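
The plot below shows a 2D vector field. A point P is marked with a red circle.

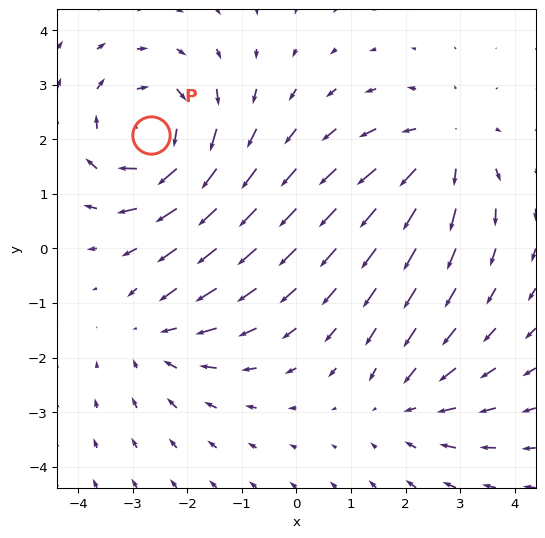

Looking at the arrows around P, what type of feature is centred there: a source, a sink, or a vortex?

vortex

At P (-2.7, 2.1) the arrows circulate clockwise. Divergence ≈0, curl about -4 — near-zero divergence with nonzero curl is a vortex.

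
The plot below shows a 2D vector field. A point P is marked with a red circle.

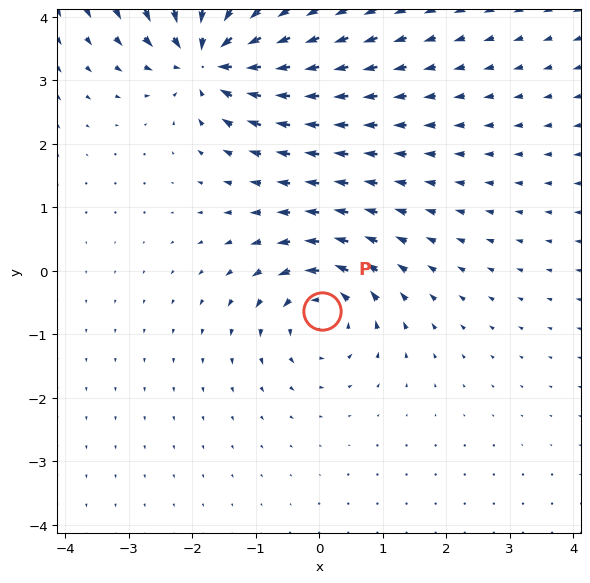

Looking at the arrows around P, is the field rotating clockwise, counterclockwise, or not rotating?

Near P at (0.0, -0.6) the arrows circulate counterclockwise. The curl (z-component) there is about +4; positive curl means counterclockwise rotation.

counterclockwise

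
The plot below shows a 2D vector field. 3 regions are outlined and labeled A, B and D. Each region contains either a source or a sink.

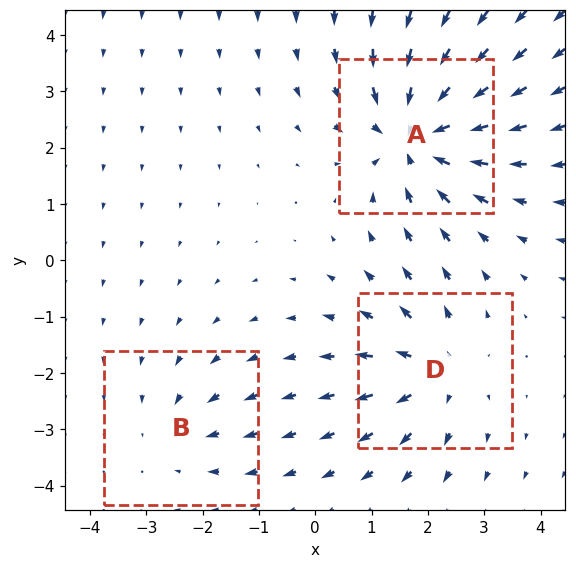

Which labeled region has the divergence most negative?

Divergence at each region's feature centre — A: about -5, B: about -2, D: about +3. Region A is most negative.

A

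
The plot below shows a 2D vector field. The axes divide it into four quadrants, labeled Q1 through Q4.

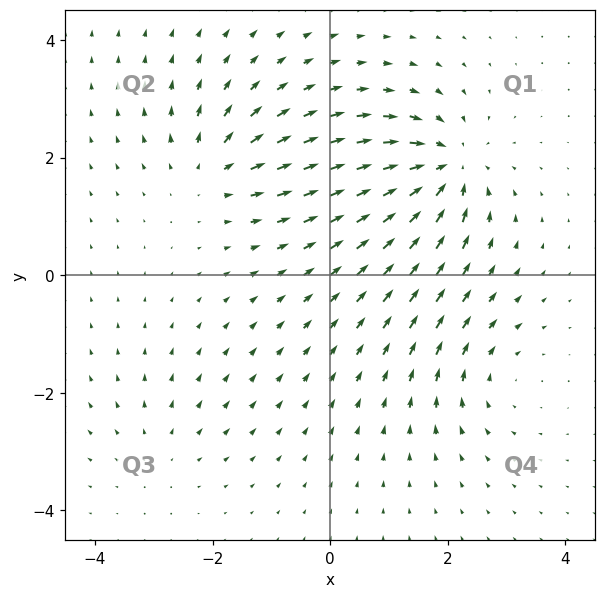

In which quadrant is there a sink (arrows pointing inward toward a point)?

The sink sits at approximately (2.0, 1.8), which lies in quadrant Q1. The divergence there is about -6, negative as expected for a sink.

Q1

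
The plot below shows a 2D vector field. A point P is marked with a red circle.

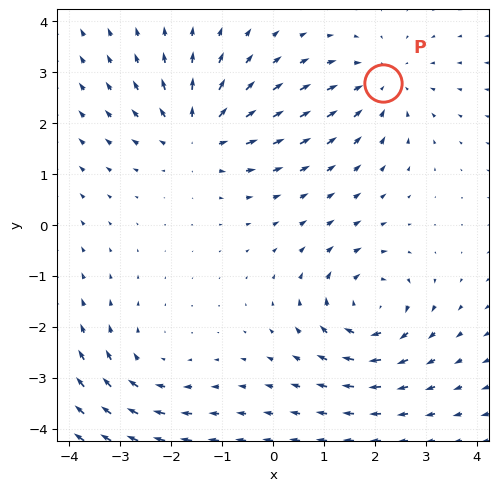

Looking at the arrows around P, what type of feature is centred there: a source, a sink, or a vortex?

sink

At P (2.2, 2.8) the arrows converge inward. Divergence about -3, curl ≈0 — negative divergence with near-zero curl is a sink.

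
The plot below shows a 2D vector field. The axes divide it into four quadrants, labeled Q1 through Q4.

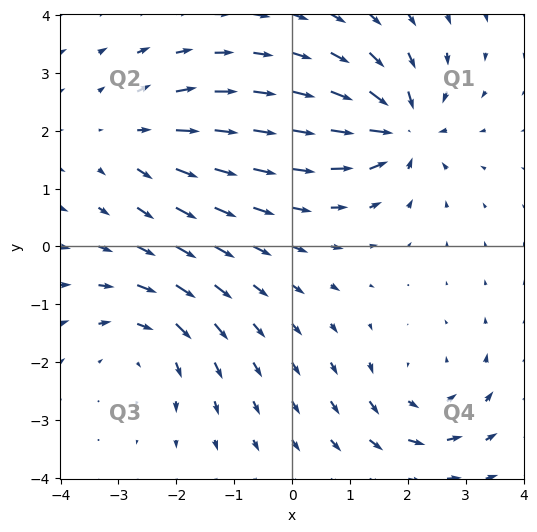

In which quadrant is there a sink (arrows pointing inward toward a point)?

Q1

The sink sits at approximately (1.9, 2.0), which lies in quadrant Q1. The divergence there is about -6, negative as expected for a sink.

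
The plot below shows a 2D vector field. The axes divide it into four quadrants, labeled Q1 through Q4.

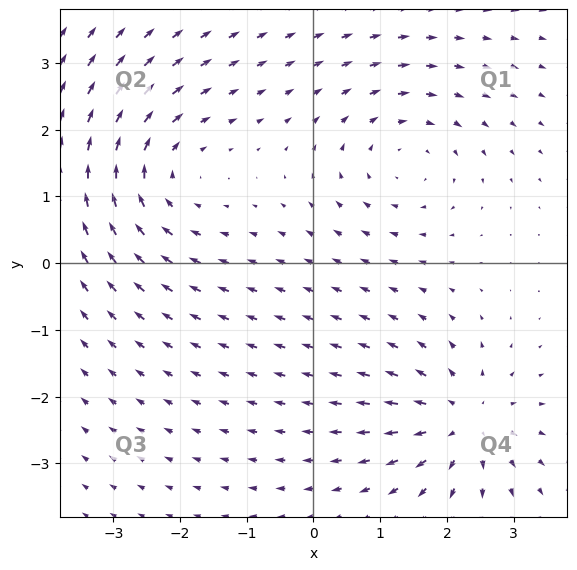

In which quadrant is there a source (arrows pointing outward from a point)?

Q4

The source sits at approximately (2.3, -2.4), which lies in quadrant Q4. The divergence there is about +5, positive as expected for a source.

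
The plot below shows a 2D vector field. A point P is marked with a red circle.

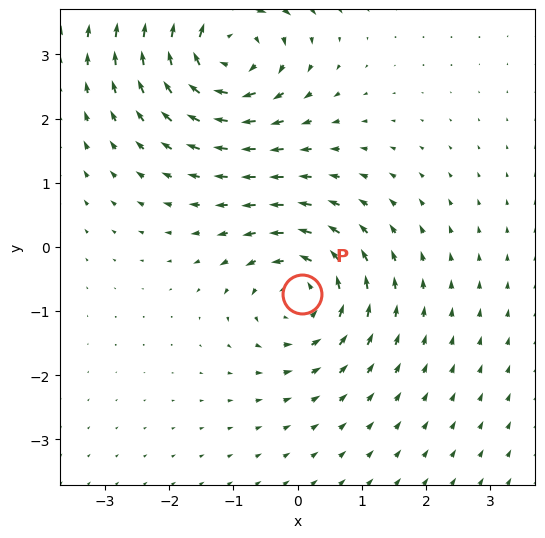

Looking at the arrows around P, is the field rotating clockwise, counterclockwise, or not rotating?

Near P at (0.1, -0.7) the arrows circulate counterclockwise. The curl (z-component) there is about +4; positive curl means counterclockwise rotation.

counterclockwise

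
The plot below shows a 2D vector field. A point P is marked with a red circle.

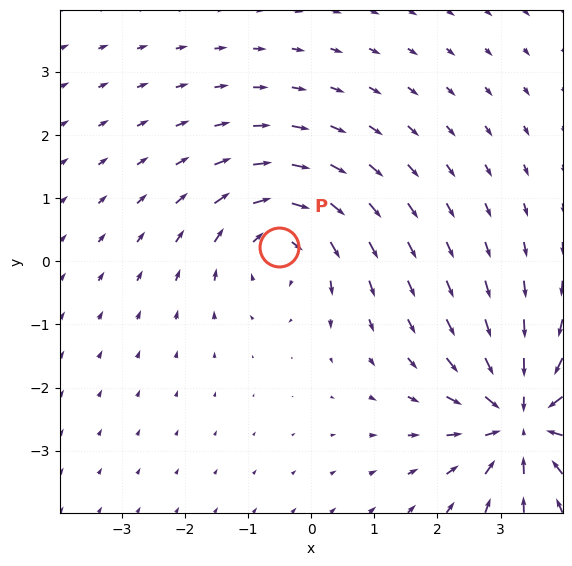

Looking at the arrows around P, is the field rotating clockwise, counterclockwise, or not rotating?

clockwise

Near P at (-0.5, 0.2) the arrows circulate clockwise. The curl (z-component) there is about -4; negative curl means clockwise rotation.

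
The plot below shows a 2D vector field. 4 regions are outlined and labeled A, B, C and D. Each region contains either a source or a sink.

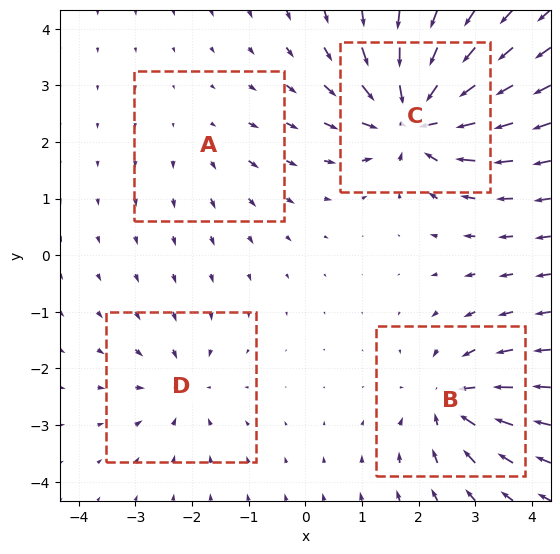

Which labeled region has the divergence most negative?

C

Divergence at each region's feature centre — A: about +2, B: about -6, C: about -9, D: about -4. Region C is most negative.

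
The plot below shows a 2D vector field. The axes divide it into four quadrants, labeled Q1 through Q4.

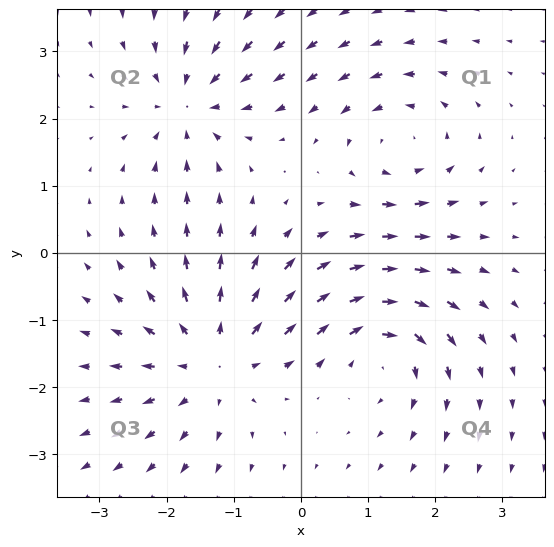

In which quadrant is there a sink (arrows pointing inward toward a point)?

The sink sits at approximately (-1.7, 2.2), which lies in quadrant Q2. The divergence there is about -4, negative as expected for a sink.

Q2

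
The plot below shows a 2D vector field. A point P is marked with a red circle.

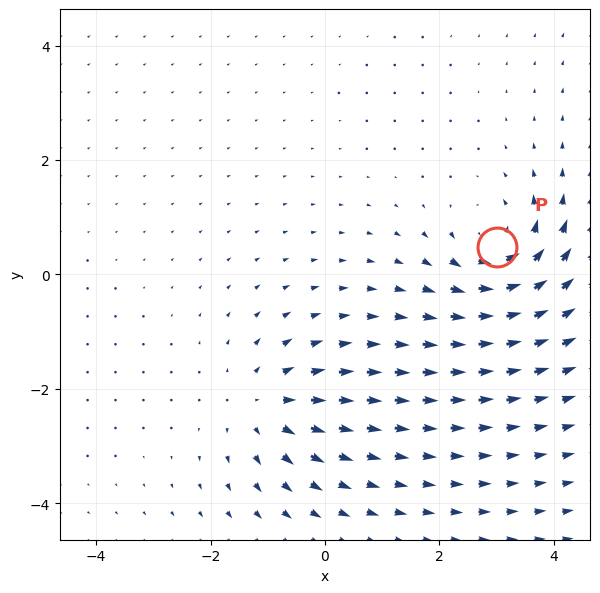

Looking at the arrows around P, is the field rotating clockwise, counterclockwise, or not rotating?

Near P at (3.0, 0.5) the arrows circulate counterclockwise. The curl (z-component) there is about +6; positive curl means counterclockwise rotation.

counterclockwise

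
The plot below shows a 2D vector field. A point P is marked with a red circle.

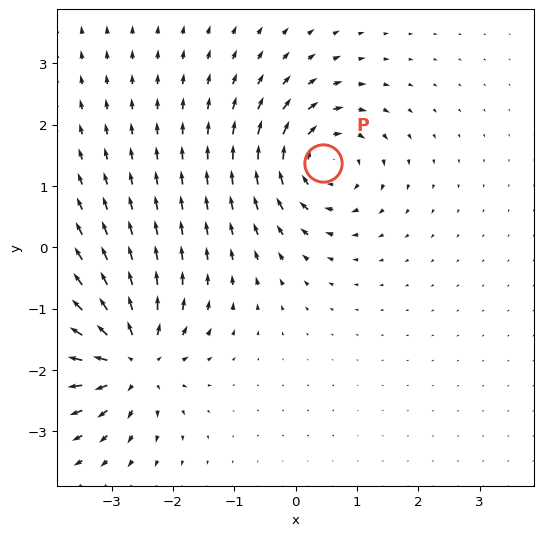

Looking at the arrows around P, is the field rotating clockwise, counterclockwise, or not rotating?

Near P at (0.4, 1.4) the arrows circulate clockwise. The curl (z-component) there is about -5; negative curl means clockwise rotation.

clockwise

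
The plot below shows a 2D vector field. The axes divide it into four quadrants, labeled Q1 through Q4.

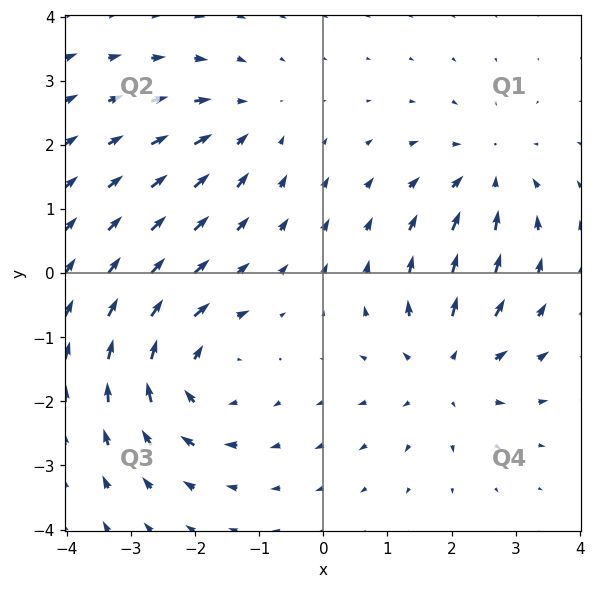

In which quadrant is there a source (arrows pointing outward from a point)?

Q4

The source sits at approximately (1.9, -1.5), which lies in quadrant Q4. The divergence there is about +4, positive as expected for a source.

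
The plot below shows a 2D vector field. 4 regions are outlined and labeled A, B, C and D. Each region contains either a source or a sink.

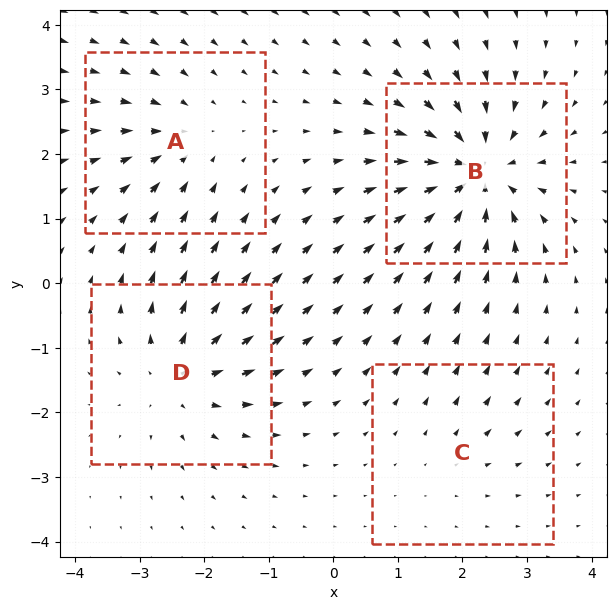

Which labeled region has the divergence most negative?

Divergence at each region's feature centre — A: about -4, B: about -8, C: about +2, D: about +5. Region B is most negative.

B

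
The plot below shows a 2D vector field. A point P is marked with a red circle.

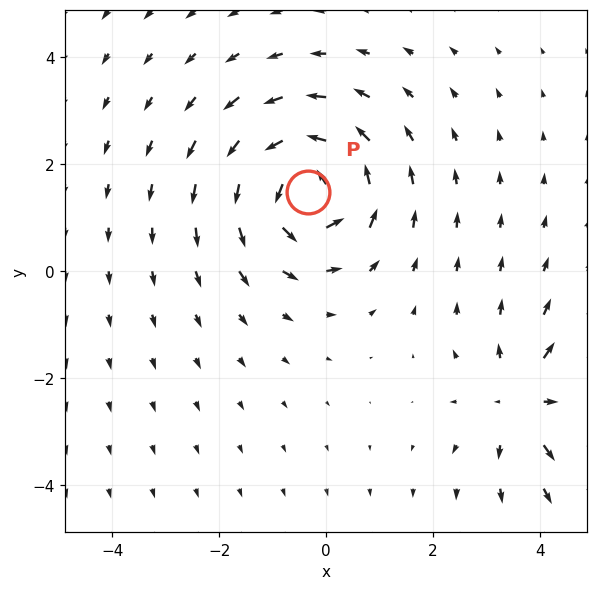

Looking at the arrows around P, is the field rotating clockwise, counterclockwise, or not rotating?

counterclockwise

Near P at (-0.3, 1.5) the arrows circulate counterclockwise. The curl (z-component) there is about +5; positive curl means counterclockwise rotation.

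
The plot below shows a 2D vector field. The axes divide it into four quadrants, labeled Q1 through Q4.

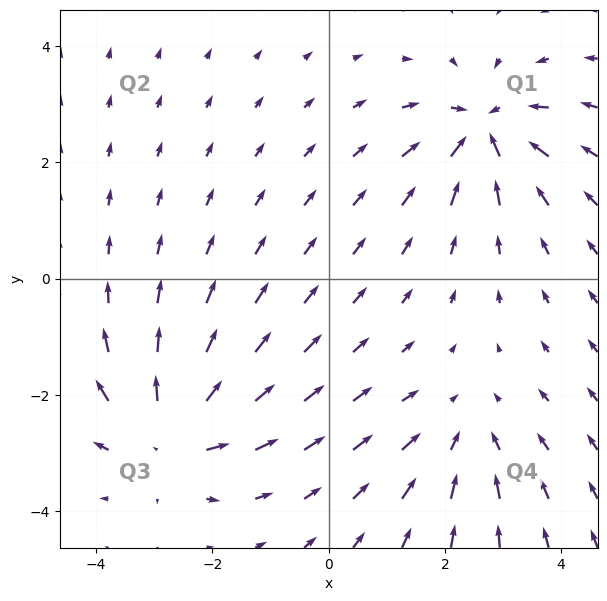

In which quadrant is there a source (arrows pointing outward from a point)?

The source sits at approximately (-2.7, -2.7), which lies in quadrant Q3. The divergence there is about +5, positive as expected for a source.

Q3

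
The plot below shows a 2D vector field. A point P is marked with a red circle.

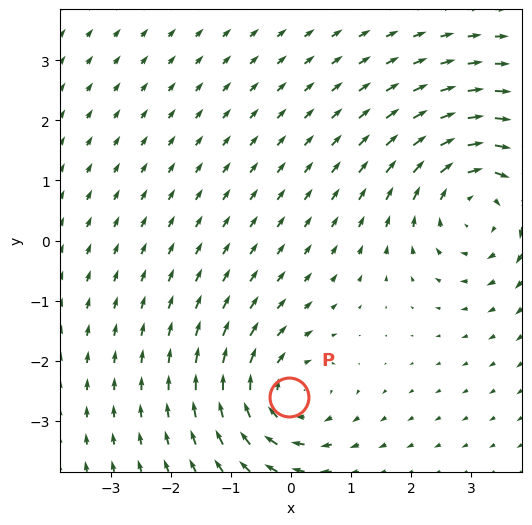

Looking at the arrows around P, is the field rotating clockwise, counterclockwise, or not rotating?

Near P at (-0.0, -2.6) the arrows circulate clockwise. The curl (z-component) there is about -4; negative curl means clockwise rotation.

clockwise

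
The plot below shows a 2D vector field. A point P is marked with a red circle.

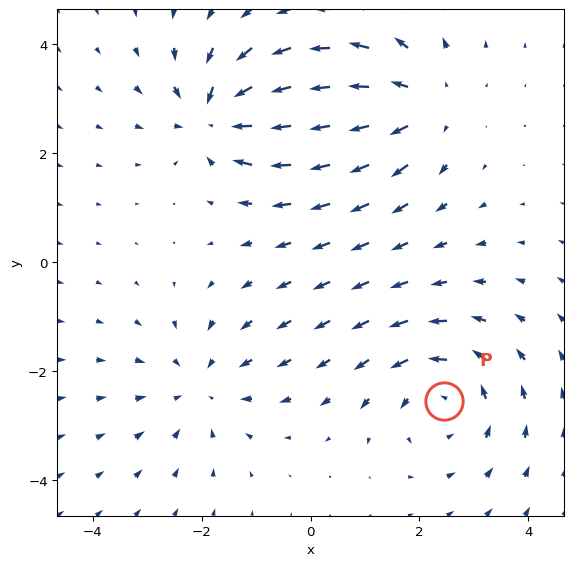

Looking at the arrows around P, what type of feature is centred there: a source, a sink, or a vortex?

vortex

At P (2.4, -2.5) the arrows circulate counterclockwise. Divergence ≈0, curl about +4 — near-zero divergence with nonzero curl is a vortex.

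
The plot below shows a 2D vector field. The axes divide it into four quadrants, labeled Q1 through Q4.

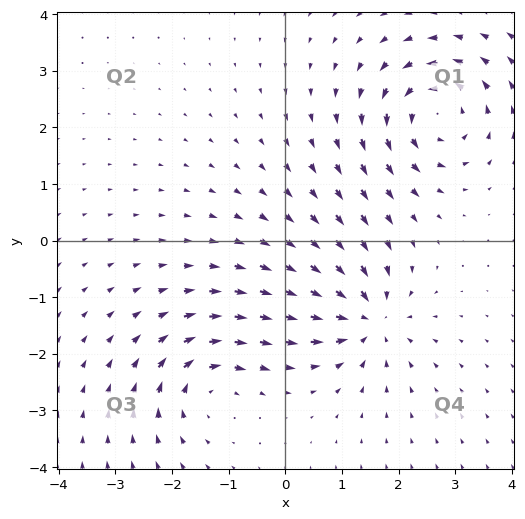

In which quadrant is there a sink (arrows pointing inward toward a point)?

The sink sits at approximately (1.5, -1.4), which lies in quadrant Q4. The divergence there is about -6, negative as expected for a sink.

Q4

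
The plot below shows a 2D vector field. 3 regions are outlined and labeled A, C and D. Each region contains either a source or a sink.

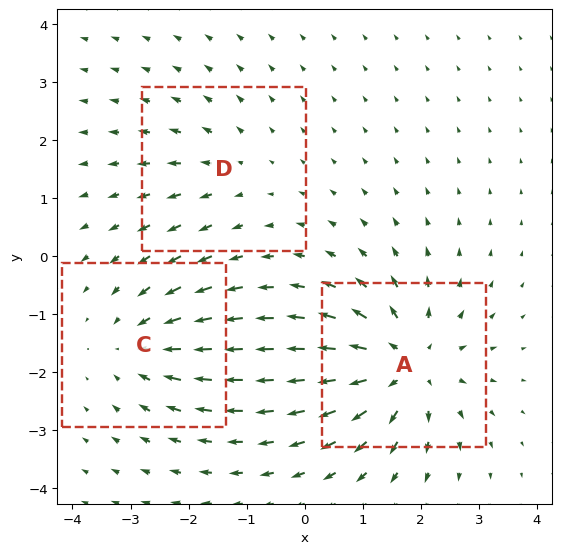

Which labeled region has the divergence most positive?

Divergence at each region's feature centre — A: about +5, C: about -3, D: about +2. Region A is most positive.

A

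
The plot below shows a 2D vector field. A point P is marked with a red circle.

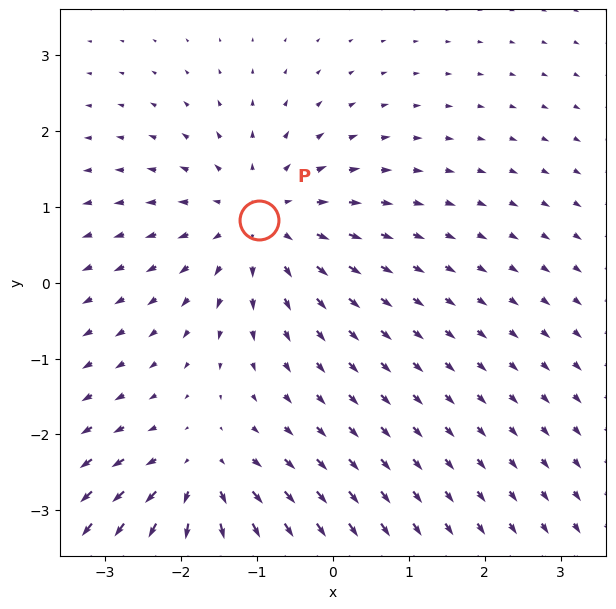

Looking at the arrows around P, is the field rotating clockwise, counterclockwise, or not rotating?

not rotating

Near P at (-1.0, 0.8) the arrows show no circulation. The curl there is ≈0.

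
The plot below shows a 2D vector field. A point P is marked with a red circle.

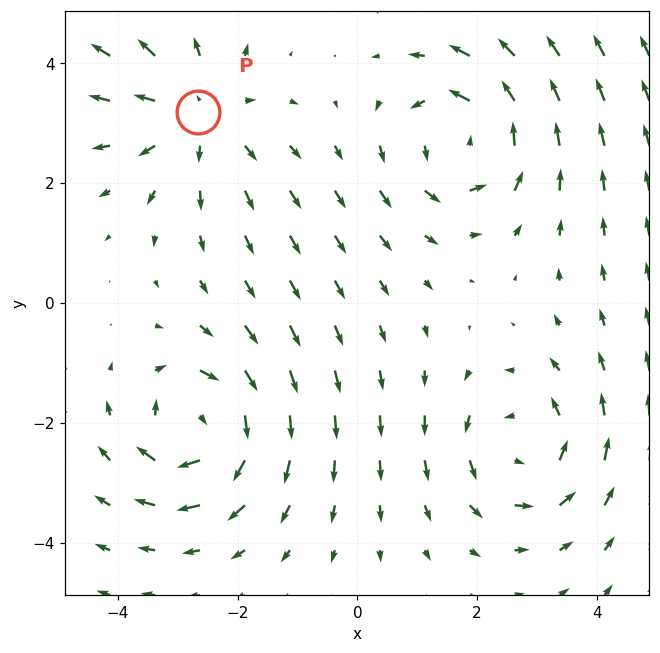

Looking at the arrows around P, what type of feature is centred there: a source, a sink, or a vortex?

source

At P (-2.7, 3.2) the arrows spread outward. Divergence about +3, curl ≈0 — positive divergence with near-zero curl is a source.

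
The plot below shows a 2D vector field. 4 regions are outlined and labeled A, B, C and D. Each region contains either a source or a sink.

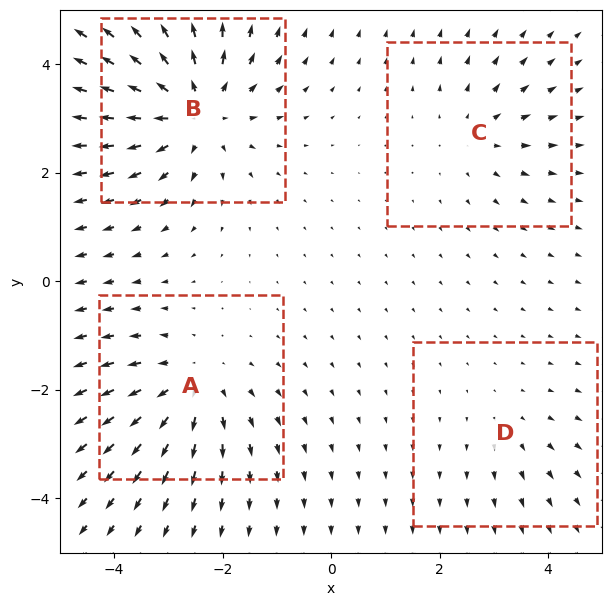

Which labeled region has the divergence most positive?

Divergence at each region's feature centre — A: about +5, B: about +6, C: about +3, D: about +2. Region B is most positive.

B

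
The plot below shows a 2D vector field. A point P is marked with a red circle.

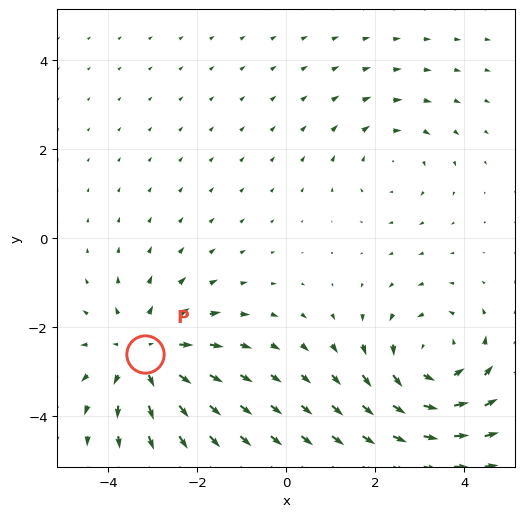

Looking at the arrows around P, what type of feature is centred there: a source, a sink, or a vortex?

At P (-3.2, -2.6) the arrows spread outward. Divergence about +4, curl ≈0 — positive divergence with near-zero curl is a source.

source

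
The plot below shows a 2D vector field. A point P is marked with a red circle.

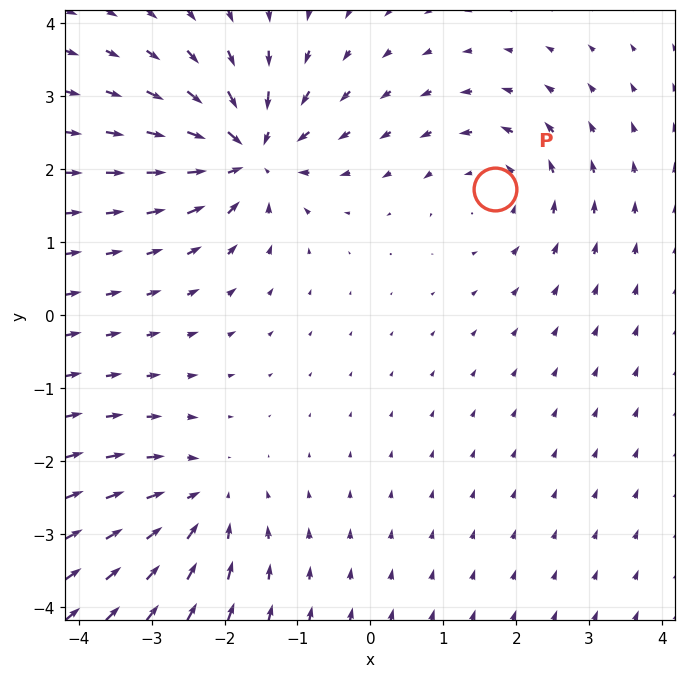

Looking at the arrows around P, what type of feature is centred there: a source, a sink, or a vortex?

At P (1.7, 1.7) the arrows circulate counterclockwise. Divergence ≈0, curl about +3 — near-zero divergence with nonzero curl is a vortex.

vortex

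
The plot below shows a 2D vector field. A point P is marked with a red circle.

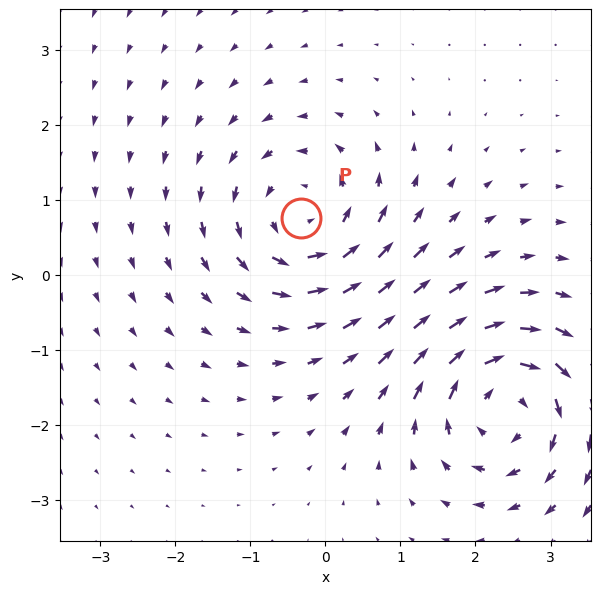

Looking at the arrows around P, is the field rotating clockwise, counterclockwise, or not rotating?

counterclockwise

Near P at (-0.3, 0.8) the arrows circulate counterclockwise. The curl (z-component) there is about +5; positive curl means counterclockwise rotation.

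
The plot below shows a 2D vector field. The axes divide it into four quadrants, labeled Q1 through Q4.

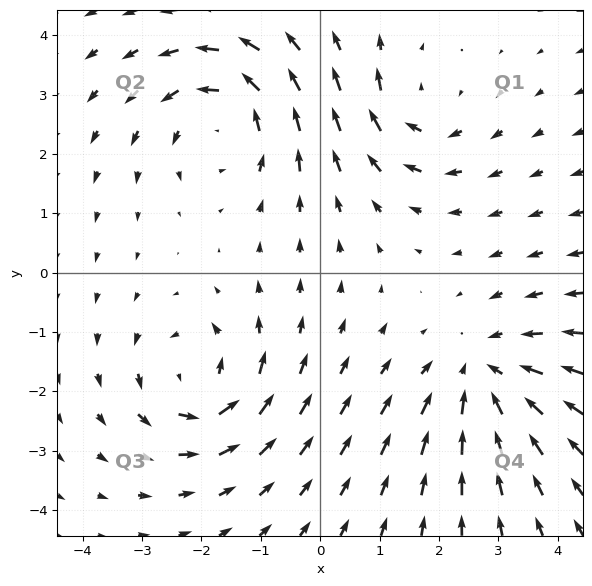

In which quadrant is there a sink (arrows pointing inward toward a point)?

The sink sits at approximately (2.8, -1.7), which lies in quadrant Q4. The divergence there is about -4, negative as expected for a sink.

Q4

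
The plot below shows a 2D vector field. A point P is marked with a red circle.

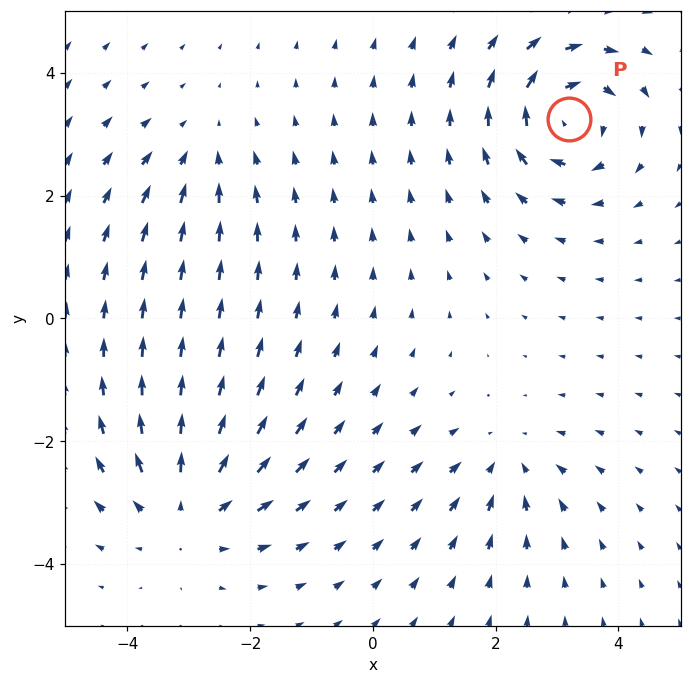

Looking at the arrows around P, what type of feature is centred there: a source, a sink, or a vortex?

vortex

At P (3.2, 3.3) the arrows circulate clockwise. Divergence ≈0, curl about -6 — near-zero divergence with nonzero curl is a vortex.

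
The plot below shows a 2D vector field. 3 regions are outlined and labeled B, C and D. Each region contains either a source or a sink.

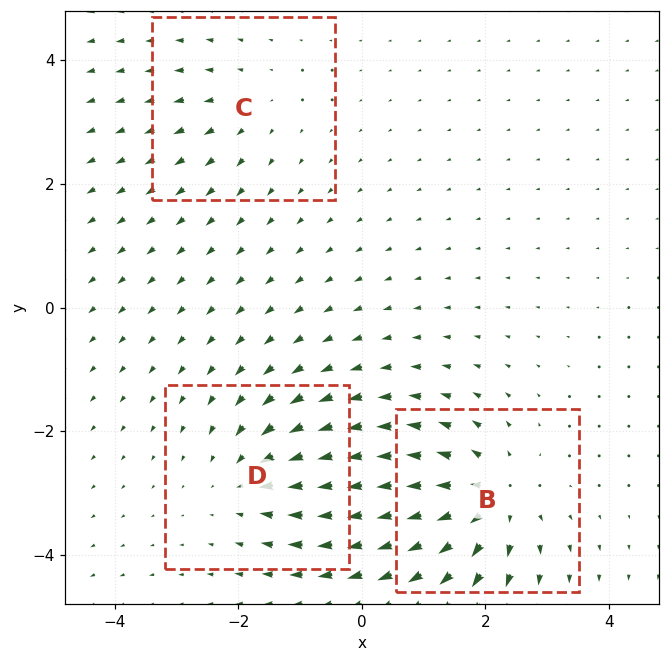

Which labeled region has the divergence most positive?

B

Divergence at each region's feature centre — B: about +5, C: about +2, D: about -3. Region B is most positive.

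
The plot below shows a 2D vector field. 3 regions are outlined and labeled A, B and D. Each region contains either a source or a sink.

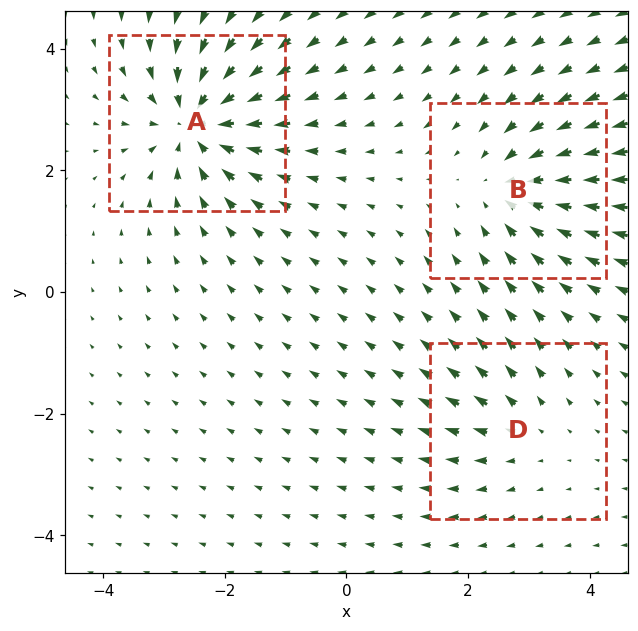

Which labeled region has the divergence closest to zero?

Divergence at each region's feature centre — A: about -6, B: about -4, D: about +2. Region D is closest to zero.

D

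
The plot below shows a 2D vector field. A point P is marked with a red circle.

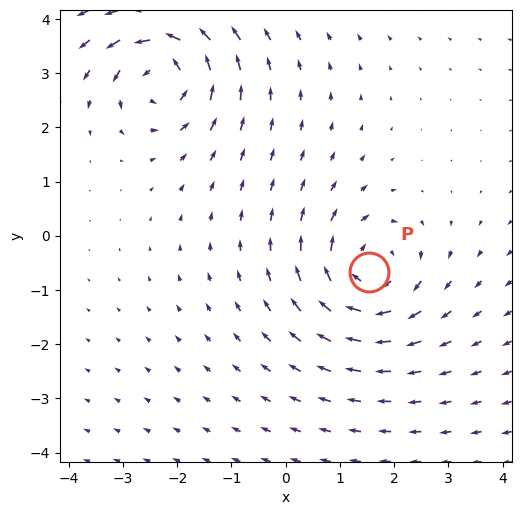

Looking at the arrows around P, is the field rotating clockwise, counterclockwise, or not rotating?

Near P at (1.5, -0.7) the arrows circulate clockwise. The curl (z-component) there is about -5; negative curl means clockwise rotation.

clockwise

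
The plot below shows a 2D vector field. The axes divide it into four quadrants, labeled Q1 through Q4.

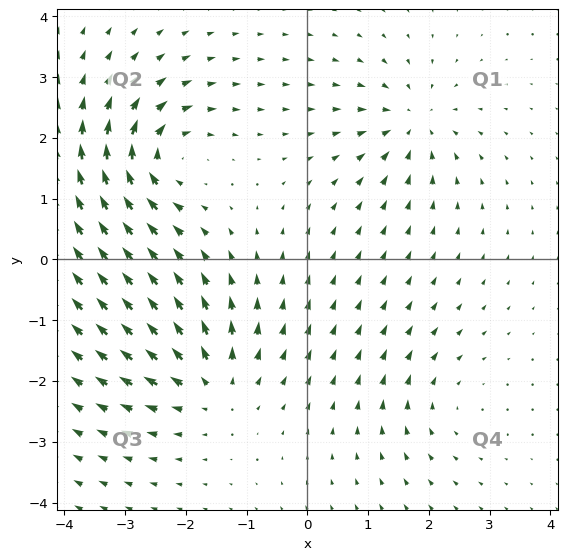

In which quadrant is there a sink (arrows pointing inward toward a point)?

Q1

The sink sits at approximately (1.7, 2.2), which lies in quadrant Q1. The divergence there is about -5, negative as expected for a sink.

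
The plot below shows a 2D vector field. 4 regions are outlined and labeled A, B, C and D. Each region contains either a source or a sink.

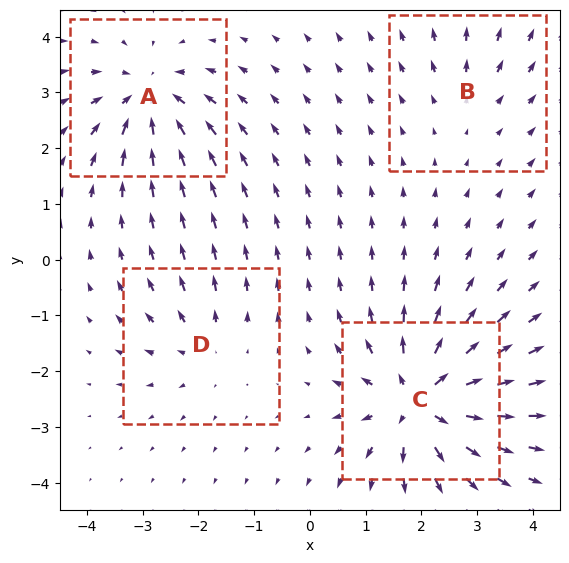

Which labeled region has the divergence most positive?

Divergence at each region's feature centre — A: about -6, B: about +2, C: about +9, D: about +4. Region C is most positive.

C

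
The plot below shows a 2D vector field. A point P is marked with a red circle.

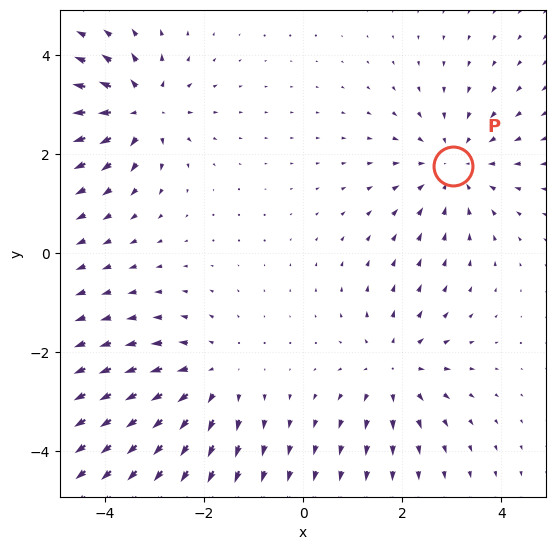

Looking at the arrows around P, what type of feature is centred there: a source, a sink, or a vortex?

At P (3.0, 1.8) the arrows converge inward. Divergence about -3, curl ≈0 — negative divergence with near-zero curl is a sink.

sink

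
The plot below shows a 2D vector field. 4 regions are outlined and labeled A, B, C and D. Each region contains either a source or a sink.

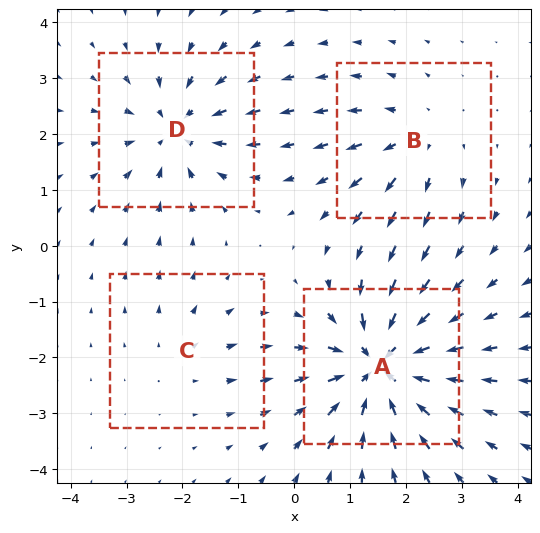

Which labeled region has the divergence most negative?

A

Divergence at each region's feature centre — A: about -8, B: about +4, C: about +2, D: about -5. Region A is most negative.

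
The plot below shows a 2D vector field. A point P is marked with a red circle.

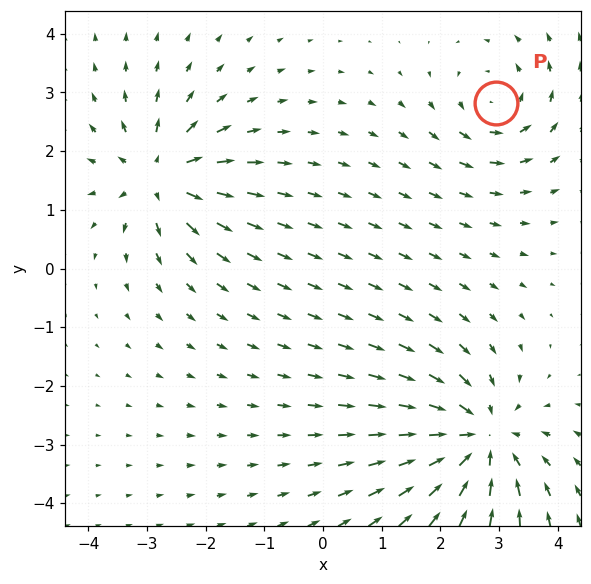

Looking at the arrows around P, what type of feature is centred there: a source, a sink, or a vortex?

At P (2.9, 2.8) the arrows circulate counterclockwise. Divergence ≈0, curl about +3 — near-zero divergence with nonzero curl is a vortex.

vortex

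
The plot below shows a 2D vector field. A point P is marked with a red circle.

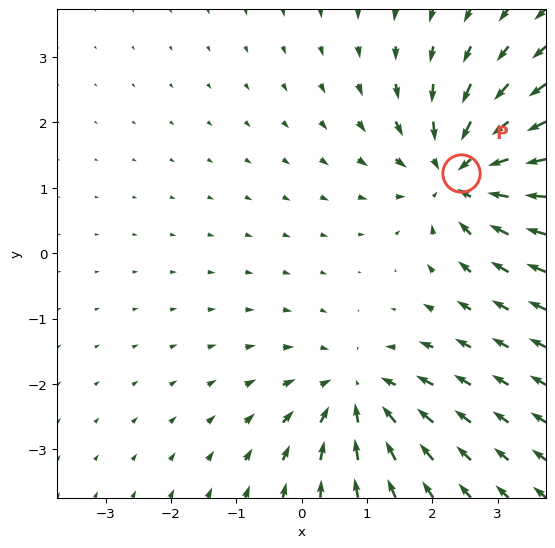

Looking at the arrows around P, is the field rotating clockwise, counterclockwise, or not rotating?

not rotating

Near P at (2.4, 1.2) the arrows show no circulation. The curl there is ≈0.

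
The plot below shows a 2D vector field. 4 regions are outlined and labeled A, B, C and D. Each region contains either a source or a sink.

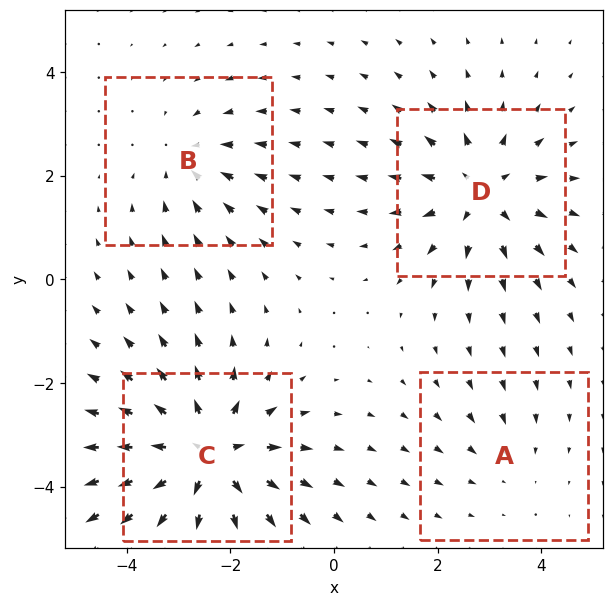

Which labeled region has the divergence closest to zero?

A

Divergence at each region's feature centre — A: about -2, B: about -3, C: about +6, D: about +5. Region A is closest to zero.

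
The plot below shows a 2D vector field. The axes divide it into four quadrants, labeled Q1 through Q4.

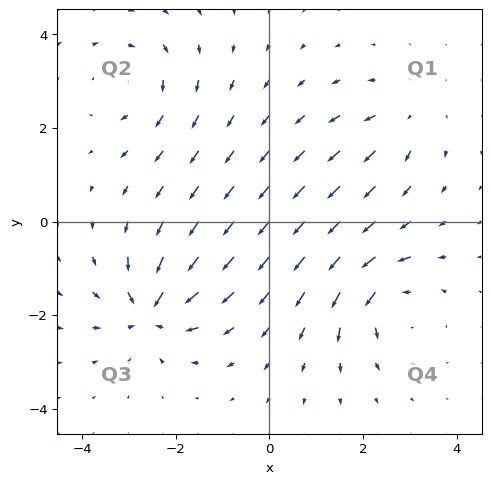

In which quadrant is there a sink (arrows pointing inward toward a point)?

The sink sits at approximately (-2.5, -1.9), which lies in quadrant Q3. The divergence there is about -7, negative as expected for a sink.

Q3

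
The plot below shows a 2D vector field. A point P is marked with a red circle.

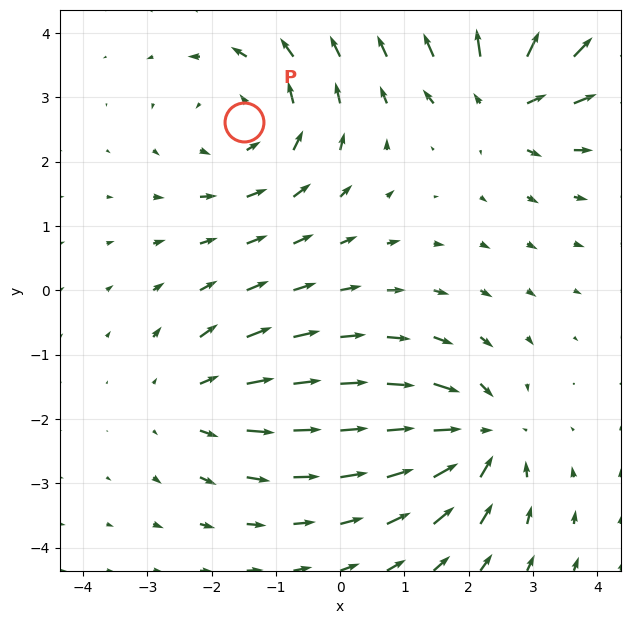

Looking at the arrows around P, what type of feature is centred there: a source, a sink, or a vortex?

At P (-1.5, 2.6) the arrows circulate counterclockwise. Divergence ≈0, curl about +4 — near-zero divergence with nonzero curl is a vortex.

vortex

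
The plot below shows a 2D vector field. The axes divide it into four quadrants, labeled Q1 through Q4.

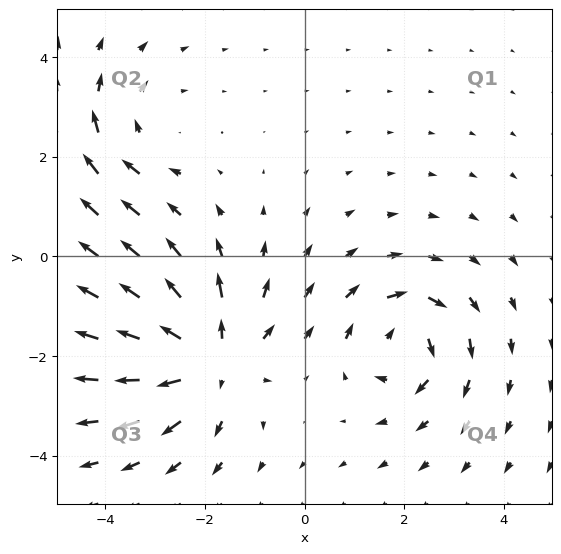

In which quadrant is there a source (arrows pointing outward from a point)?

Q3

The source sits at approximately (-1.9, -2.1), which lies in quadrant Q3. The divergence there is about +4, positive as expected for a source.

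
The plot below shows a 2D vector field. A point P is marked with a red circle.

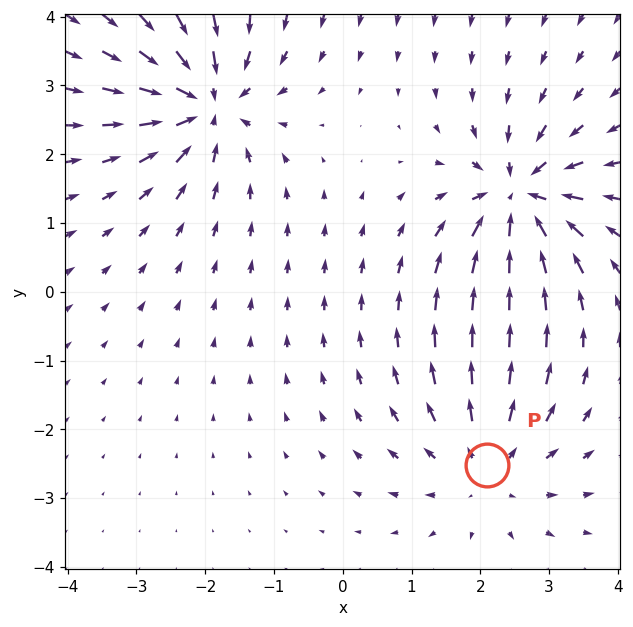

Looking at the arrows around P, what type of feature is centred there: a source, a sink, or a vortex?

source

At P (2.1, -2.5) the arrows spread outward. Divergence about +3, curl ≈0 — positive divergence with near-zero curl is a source.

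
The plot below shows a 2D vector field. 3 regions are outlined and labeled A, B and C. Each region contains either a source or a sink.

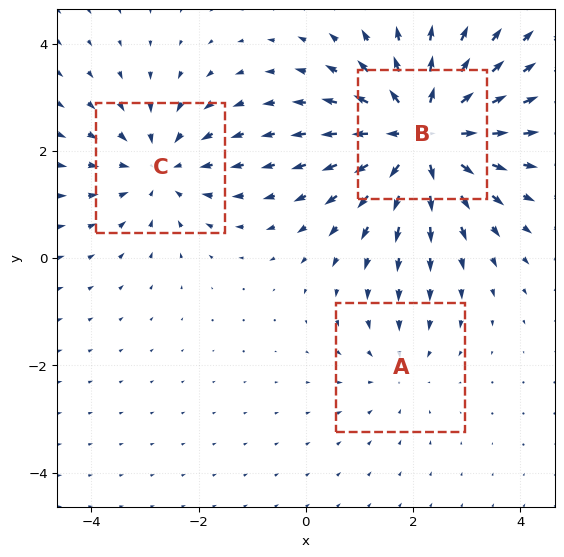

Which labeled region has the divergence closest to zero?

Divergence at each region's feature centre — A: about -2, B: about +5, C: about -3. Region A is closest to zero.

A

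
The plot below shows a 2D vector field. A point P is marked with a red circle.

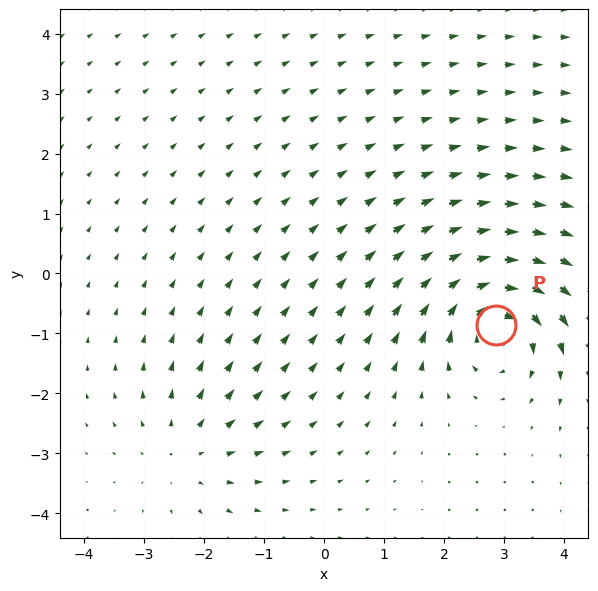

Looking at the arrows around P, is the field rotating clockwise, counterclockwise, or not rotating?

clockwise

Near P at (2.9, -0.9) the arrows circulate clockwise. The curl (z-component) there is about -6; negative curl means clockwise rotation.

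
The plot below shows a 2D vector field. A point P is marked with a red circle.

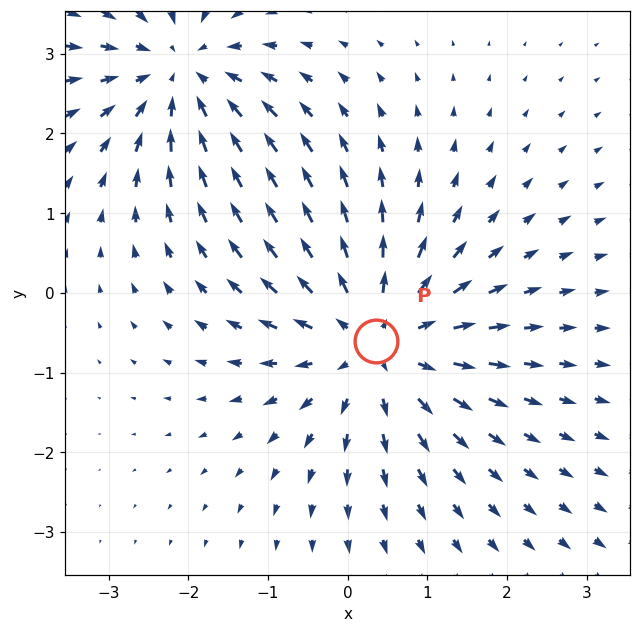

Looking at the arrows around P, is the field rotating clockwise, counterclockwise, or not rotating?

not rotating

Near P at (0.4, -0.6) the arrows show no circulation. The curl there is ≈0.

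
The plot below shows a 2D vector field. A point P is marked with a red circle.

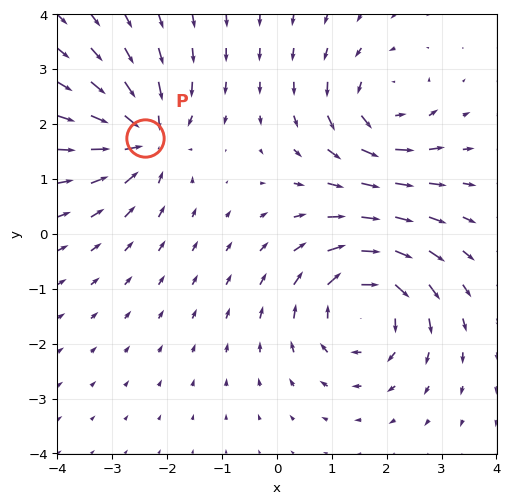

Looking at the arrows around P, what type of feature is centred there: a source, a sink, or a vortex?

At P (-2.4, 1.8) the arrows converge inward. Divergence about -5, curl ≈0 — negative divergence with near-zero curl is a sink.

sink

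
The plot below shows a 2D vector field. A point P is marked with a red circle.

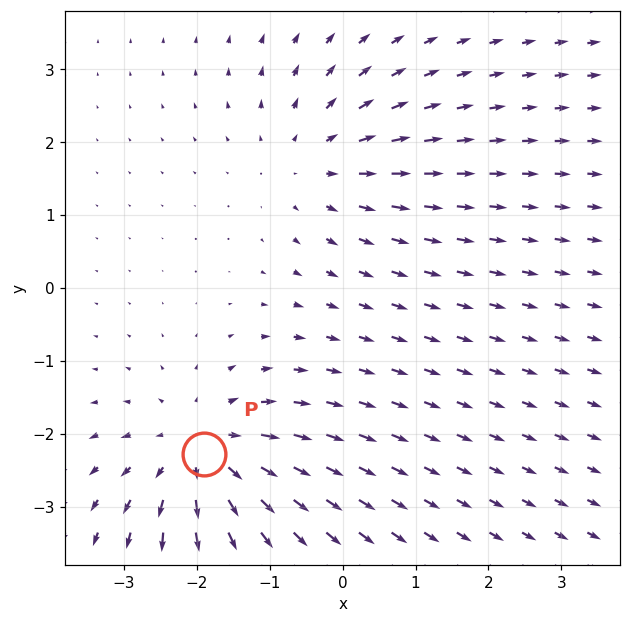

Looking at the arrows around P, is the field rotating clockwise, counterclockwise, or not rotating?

Near P at (-1.9, -2.3) the arrows show no circulation. The curl there is ≈0.

not rotating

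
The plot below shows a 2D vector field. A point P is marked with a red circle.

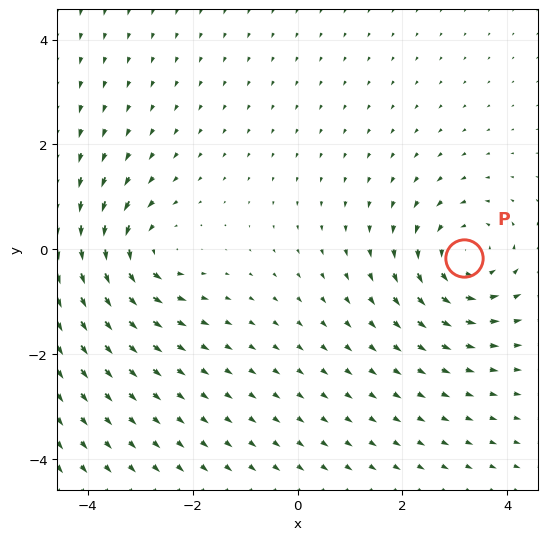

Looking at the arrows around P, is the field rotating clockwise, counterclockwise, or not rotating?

counterclockwise

Near P at (3.2, -0.2) the arrows circulate counterclockwise. The curl (z-component) there is about +4; positive curl means counterclockwise rotation.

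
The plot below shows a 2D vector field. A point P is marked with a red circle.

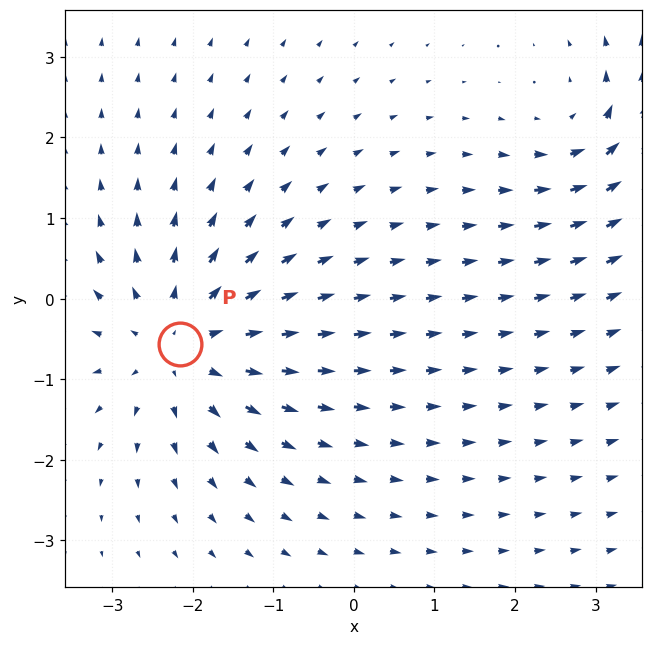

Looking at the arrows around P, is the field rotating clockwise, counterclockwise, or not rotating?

Near P at (-2.2, -0.6) the arrows show no circulation. The curl there is ≈0.

not rotating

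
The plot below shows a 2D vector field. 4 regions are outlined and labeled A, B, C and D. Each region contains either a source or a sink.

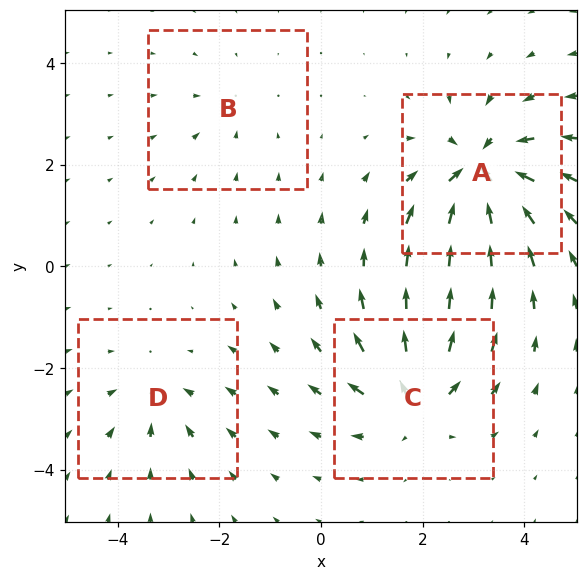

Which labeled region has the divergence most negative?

A

Divergence at each region's feature centre — A: about -8, B: about -2, C: about +6, D: about -4. Region A is most negative.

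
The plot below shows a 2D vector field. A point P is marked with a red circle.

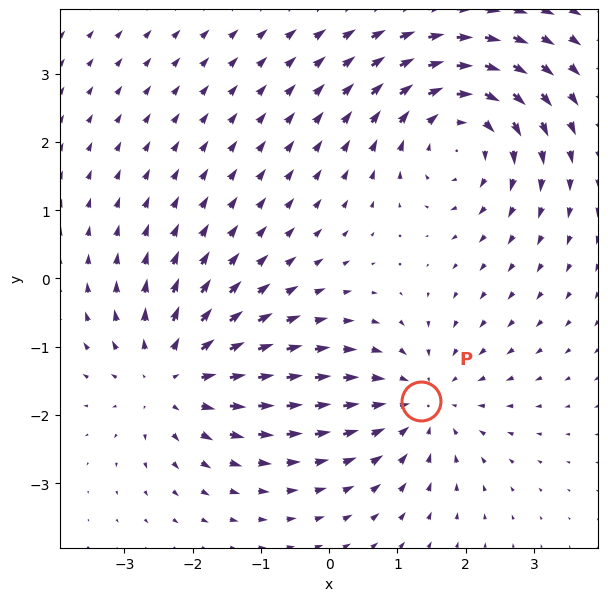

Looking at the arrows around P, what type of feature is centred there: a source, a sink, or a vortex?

sink

At P (1.4, -1.8) the arrows converge inward. Divergence about -3, curl ≈0 — negative divergence with near-zero curl is a sink.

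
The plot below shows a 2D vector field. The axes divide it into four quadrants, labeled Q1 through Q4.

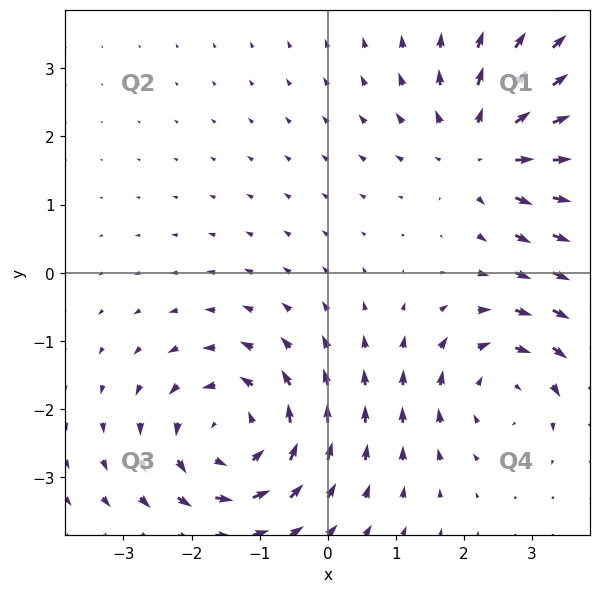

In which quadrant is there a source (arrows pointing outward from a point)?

The source sits at approximately (2.3, 1.8), which lies in quadrant Q1. The divergence there is about +4, positive as expected for a source.

Q1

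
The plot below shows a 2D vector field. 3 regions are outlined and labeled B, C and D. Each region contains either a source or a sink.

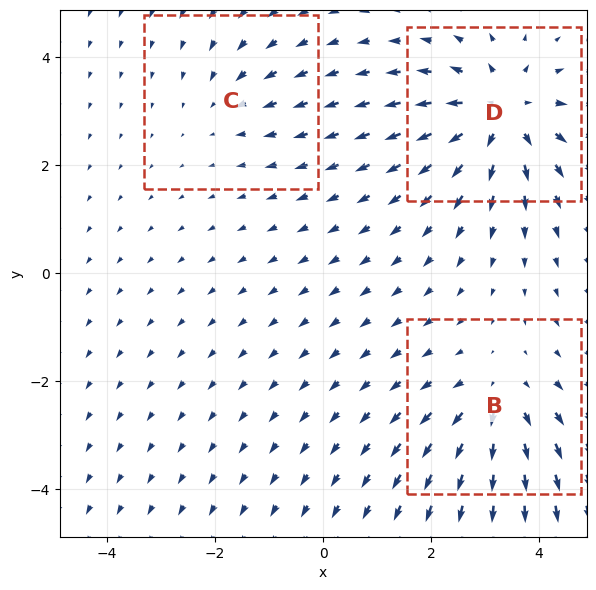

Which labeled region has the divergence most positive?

D

Divergence at each region's feature centre — B: about +3, C: about -2, D: about +5. Region D is most positive.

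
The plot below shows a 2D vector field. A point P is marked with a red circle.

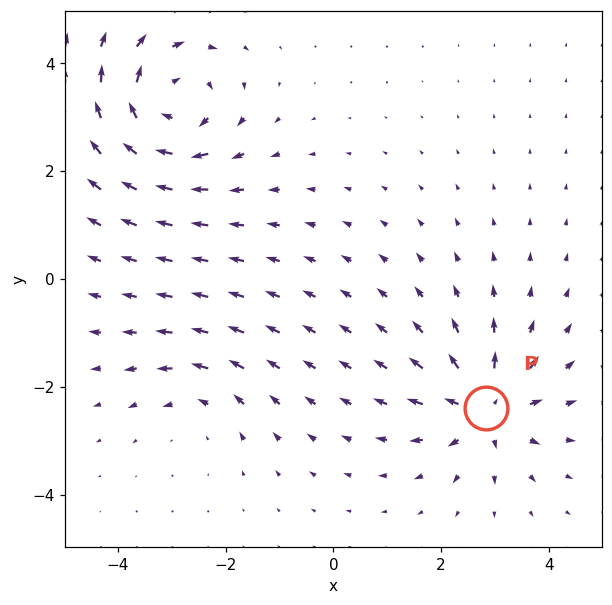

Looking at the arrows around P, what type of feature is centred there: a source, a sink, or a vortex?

At P (2.8, -2.4) the arrows spread outward. Divergence about +5, curl ≈0 — positive divergence with near-zero curl is a source.

source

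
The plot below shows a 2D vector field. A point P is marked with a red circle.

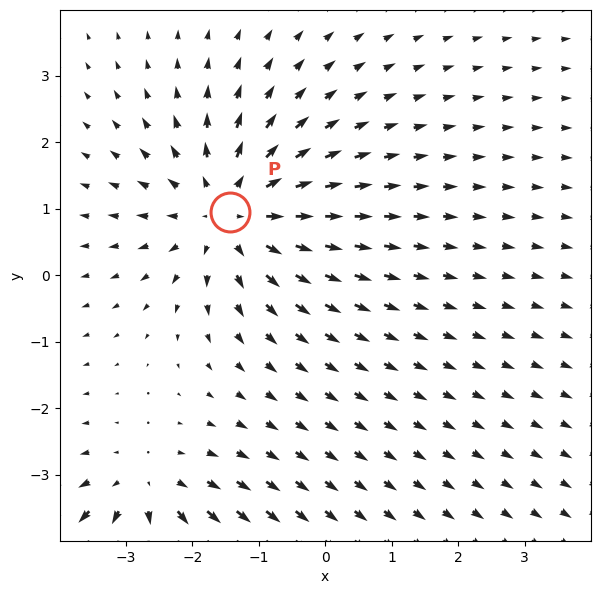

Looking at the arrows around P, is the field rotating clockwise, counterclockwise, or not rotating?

Near P at (-1.4, 0.9) the arrows show no circulation. The curl there is ≈0.

not rotating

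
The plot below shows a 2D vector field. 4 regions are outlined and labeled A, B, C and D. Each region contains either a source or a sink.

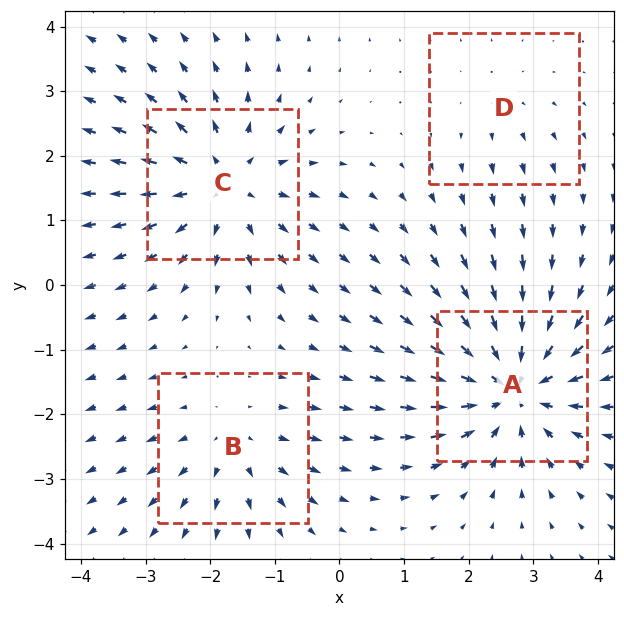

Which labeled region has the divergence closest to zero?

D

Divergence at each region's feature centre — A: about -7, B: about +3, C: about +5, D: about +2. Region D is closest to zero.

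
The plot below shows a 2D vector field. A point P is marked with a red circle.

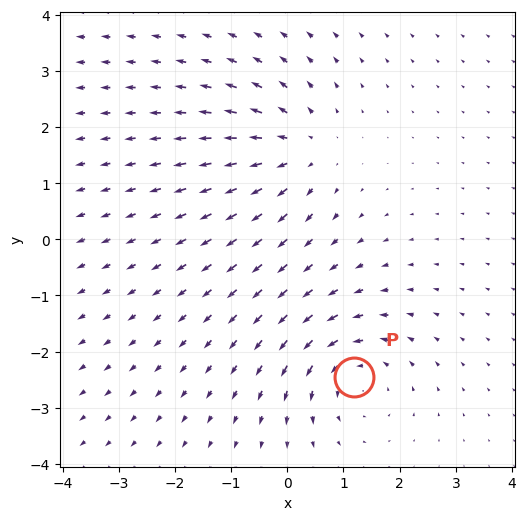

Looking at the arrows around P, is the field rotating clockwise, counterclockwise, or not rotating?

Near P at (1.2, -2.4) the arrows circulate counterclockwise. The curl (z-component) there is about +4; positive curl means counterclockwise rotation.

counterclockwise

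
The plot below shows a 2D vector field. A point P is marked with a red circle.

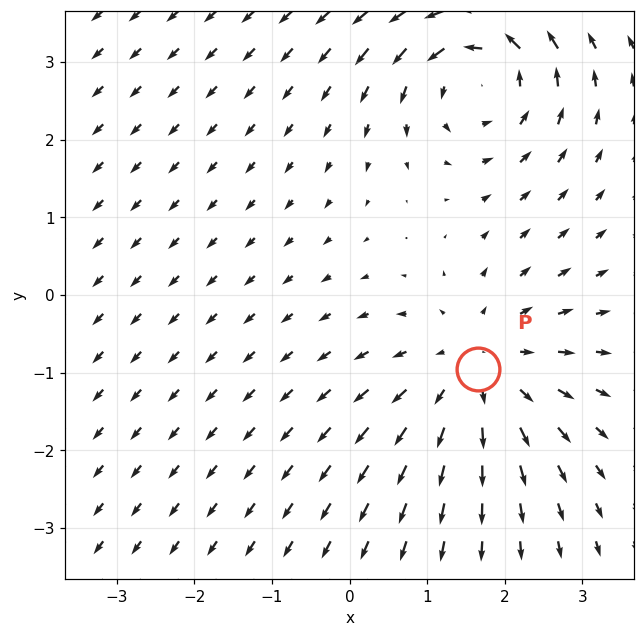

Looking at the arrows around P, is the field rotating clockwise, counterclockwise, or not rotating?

not rotating

Near P at (1.6, -1.0) the arrows show no circulation. The curl there is ≈0.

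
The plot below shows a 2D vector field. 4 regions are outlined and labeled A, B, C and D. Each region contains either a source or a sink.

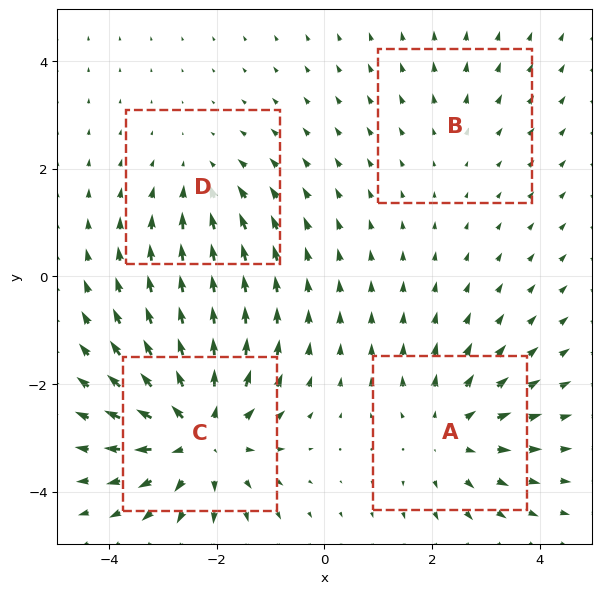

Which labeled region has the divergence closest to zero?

Divergence at each region's feature centre — A: about +4, B: about +2, C: about +7, D: about -3. Region B is closest to zero.

B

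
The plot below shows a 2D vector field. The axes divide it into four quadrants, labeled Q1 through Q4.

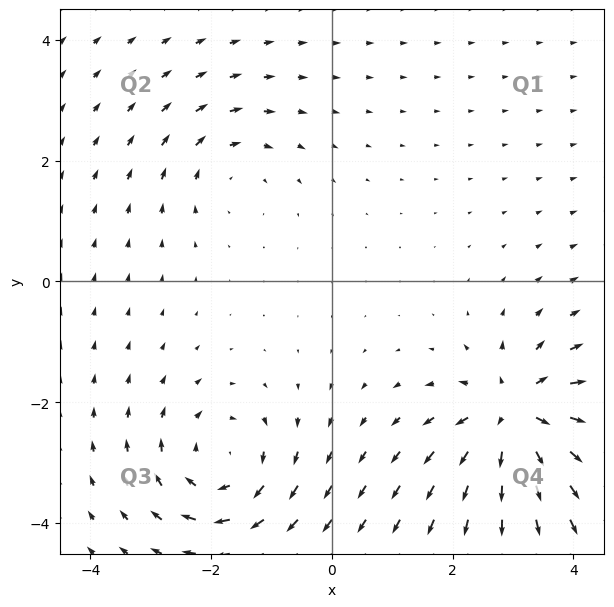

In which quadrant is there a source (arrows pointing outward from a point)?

Q4

The source sits at approximately (3.0, -2.2), which lies in quadrant Q4. The divergence there is about +6, positive as expected for a source.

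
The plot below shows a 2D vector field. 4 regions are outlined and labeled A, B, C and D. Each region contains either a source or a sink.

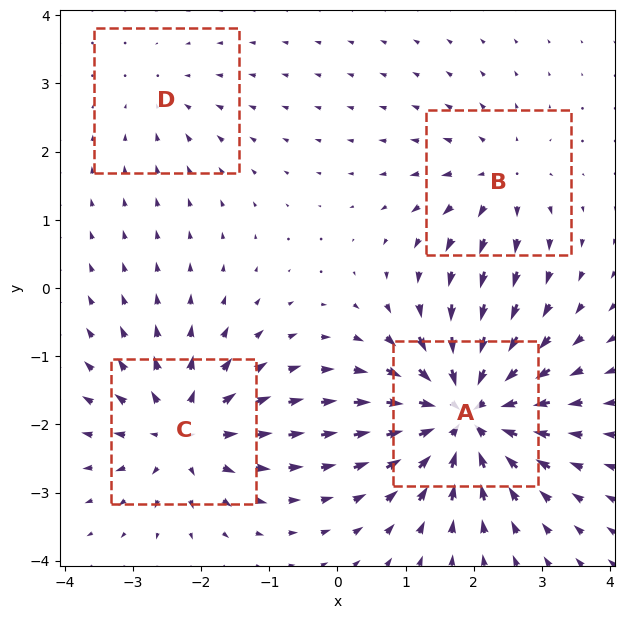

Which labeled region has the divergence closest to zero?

Divergence at each region's feature centre — A: about -9, B: about +4, C: about +6, D: about -2. Region D is closest to zero.

D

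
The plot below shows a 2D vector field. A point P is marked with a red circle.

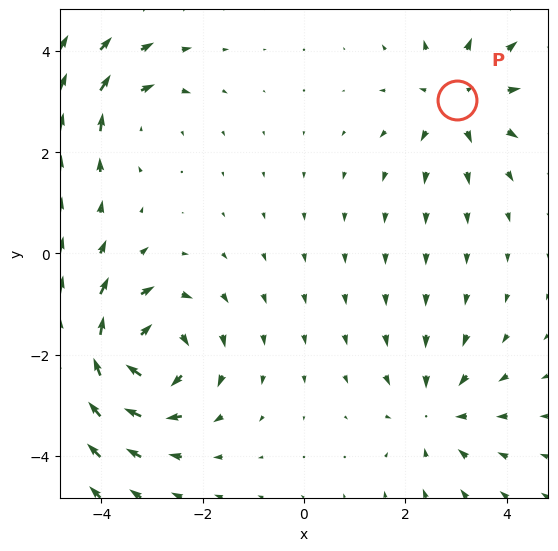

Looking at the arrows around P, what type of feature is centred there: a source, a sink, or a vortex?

source

At P (3.0, 3.0) the arrows spread outward. Divergence about +3, curl ≈0 — positive divergence with near-zero curl is a source.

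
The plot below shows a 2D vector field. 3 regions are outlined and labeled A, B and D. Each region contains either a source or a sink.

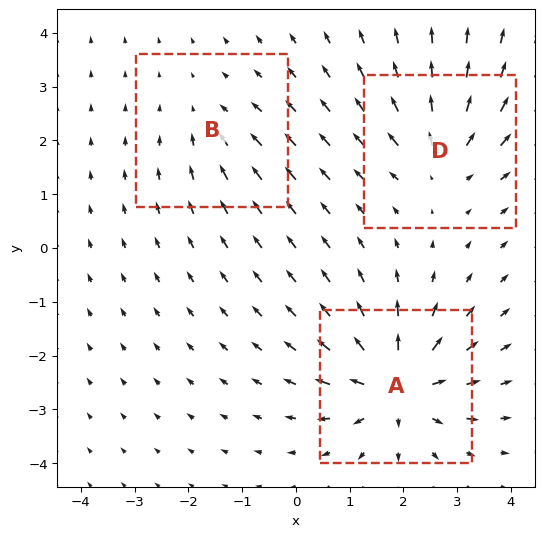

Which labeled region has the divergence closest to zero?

Divergence at each region's feature centre — A: about +6, B: about -2, D: about +4. Region B is closest to zero.

B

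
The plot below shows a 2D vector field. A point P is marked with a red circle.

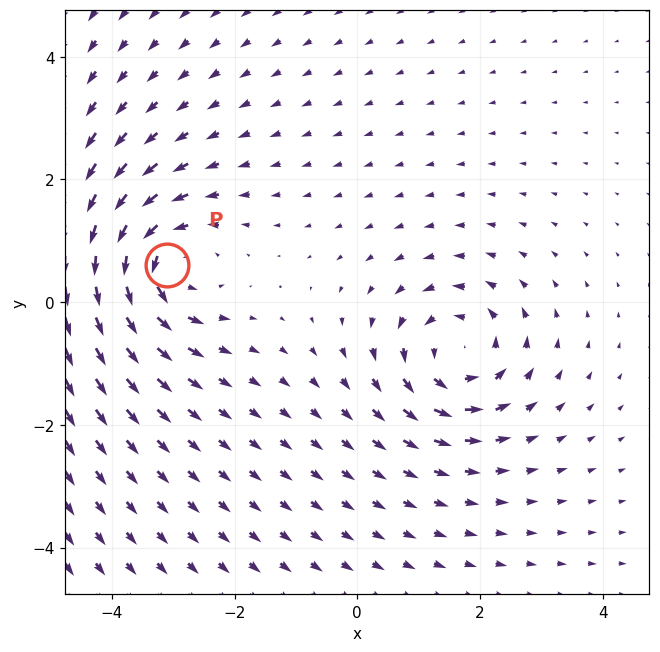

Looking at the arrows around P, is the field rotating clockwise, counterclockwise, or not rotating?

counterclockwise

Near P at (-3.1, 0.6) the arrows circulate counterclockwise. The curl (z-component) there is about +4; positive curl means counterclockwise rotation.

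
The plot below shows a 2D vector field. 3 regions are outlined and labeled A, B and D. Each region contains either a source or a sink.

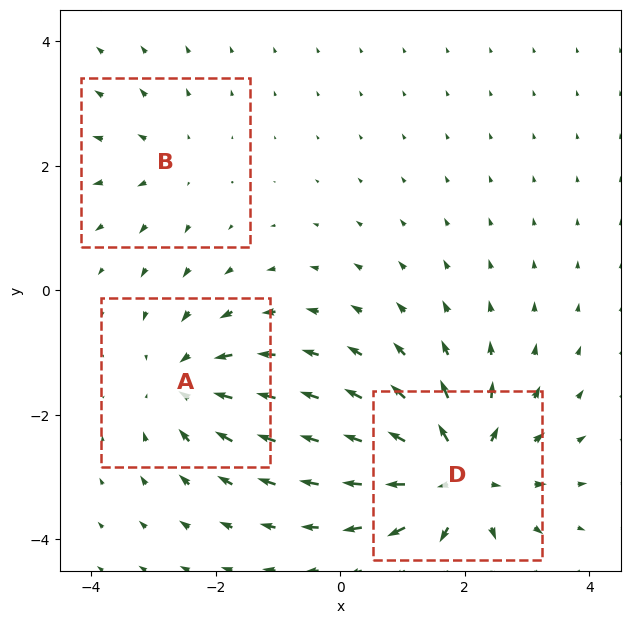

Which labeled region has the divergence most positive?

Divergence at each region's feature centre — A: about -3, B: about +2, D: about +5. Region D is most positive.

D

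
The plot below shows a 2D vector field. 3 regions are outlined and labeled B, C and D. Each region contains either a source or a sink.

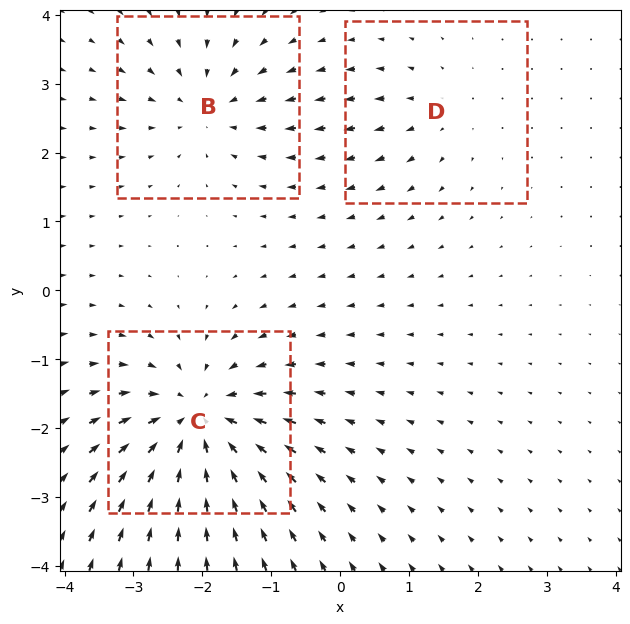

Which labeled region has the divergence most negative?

Divergence at each region's feature centre — B: about -3, C: about -6, D: about +2. Region C is most negative.

C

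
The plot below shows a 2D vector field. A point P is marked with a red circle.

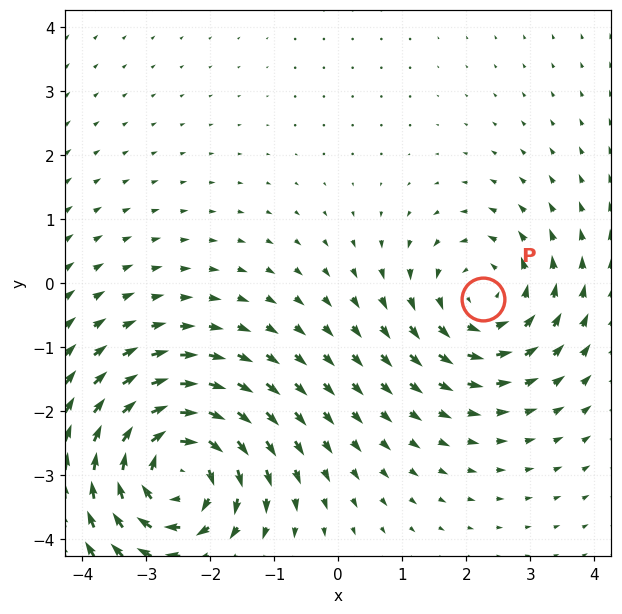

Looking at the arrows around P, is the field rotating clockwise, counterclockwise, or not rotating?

Near P at (2.3, -0.3) the arrows circulate counterclockwise. The curl (z-component) there is about +3; positive curl means counterclockwise rotation.

counterclockwise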